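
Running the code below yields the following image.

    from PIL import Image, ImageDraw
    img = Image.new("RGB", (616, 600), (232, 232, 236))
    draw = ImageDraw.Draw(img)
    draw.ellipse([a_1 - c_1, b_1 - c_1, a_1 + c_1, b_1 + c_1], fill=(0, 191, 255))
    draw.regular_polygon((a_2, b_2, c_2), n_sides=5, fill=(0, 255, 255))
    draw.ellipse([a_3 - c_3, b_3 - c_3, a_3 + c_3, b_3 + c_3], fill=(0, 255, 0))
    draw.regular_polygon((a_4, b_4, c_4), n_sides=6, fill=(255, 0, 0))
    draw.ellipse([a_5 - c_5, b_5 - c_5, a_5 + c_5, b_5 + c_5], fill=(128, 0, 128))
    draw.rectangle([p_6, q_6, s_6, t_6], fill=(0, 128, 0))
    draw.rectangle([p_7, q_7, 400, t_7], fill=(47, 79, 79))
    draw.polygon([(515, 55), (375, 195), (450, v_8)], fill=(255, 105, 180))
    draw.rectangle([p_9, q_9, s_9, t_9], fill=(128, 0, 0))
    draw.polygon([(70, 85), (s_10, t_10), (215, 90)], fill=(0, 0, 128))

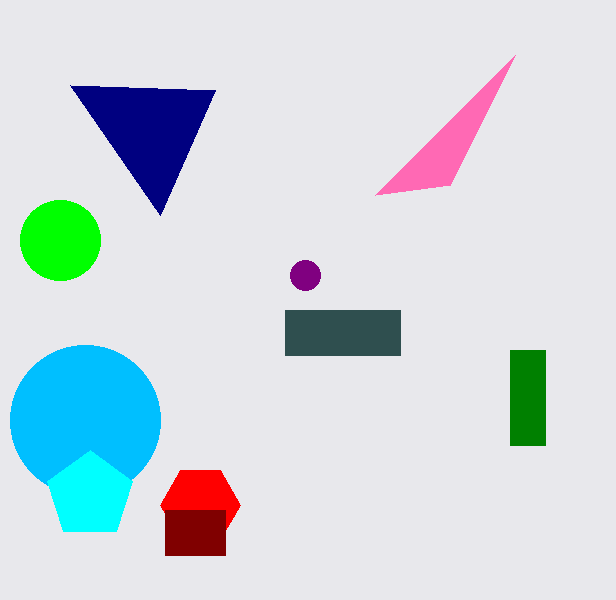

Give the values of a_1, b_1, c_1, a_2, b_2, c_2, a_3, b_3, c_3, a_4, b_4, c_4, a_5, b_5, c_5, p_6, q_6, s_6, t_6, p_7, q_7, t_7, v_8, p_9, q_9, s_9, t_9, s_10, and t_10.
a_1 = 85, b_1 = 420, c_1 = 75, a_2 = 90, b_2 = 495, c_2 = 45, a_3 = 60, b_3 = 240, c_3 = 40, a_4 = 200, b_4 = 505, c_4 = 40, a_5 = 305, b_5 = 275, c_5 = 15, p_6 = 510, q_6 = 350, s_6 = 545, t_6 = 445, p_7 = 285, q_7 = 310, t_7 = 355, v_8 = 185, p_9 = 165, q_9 = 510, s_9 = 225, t_9 = 555, s_10 = 160, t_10 = 215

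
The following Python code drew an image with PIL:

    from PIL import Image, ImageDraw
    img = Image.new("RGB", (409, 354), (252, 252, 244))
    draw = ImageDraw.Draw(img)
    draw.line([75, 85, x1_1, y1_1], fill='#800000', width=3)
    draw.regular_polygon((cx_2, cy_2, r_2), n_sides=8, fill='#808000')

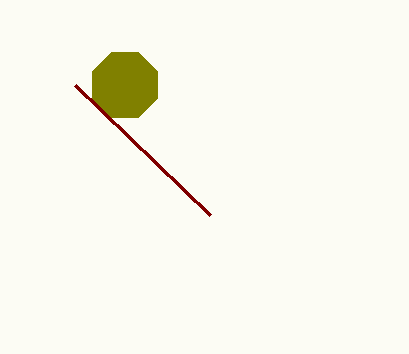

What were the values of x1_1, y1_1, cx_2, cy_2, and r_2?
x1_1 = 210; y1_1 = 215; cx_2 = 125; cy_2 = 85; r_2 = 35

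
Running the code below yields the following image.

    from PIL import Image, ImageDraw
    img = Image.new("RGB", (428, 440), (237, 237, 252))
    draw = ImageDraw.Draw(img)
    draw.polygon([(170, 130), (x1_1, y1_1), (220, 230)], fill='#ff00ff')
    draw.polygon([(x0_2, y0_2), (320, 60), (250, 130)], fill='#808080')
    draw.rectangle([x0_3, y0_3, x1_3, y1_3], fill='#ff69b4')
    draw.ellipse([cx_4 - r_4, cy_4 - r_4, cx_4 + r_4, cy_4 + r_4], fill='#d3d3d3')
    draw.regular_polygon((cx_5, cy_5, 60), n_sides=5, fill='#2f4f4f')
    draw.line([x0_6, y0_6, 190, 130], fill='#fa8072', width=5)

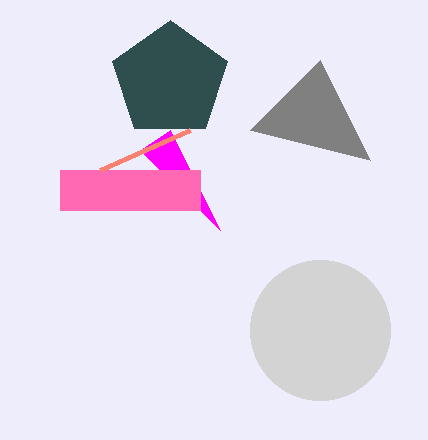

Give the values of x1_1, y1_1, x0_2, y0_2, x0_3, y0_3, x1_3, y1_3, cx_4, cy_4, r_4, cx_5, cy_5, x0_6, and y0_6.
x1_1 = 140
y1_1 = 150
x0_2 = 370
y0_2 = 160
x0_3 = 60
y0_3 = 170
x1_3 = 200
y1_3 = 210
cx_4 = 320
cy_4 = 330
r_4 = 70
cx_5 = 170
cy_5 = 80
x0_6 = 100
y0_6 = 170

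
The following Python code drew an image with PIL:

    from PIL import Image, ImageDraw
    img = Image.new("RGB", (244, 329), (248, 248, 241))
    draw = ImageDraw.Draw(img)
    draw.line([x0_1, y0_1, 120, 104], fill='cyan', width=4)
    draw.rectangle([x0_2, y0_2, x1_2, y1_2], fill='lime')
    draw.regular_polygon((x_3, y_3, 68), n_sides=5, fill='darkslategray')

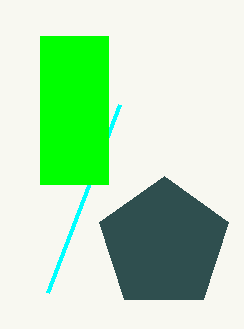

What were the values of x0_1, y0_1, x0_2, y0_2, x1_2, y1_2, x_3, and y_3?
x0_1 = 48; y0_1 = 292; x0_2 = 40; y0_2 = 36; x1_2 = 108; y1_2 = 184; x_3 = 164; y_3 = 244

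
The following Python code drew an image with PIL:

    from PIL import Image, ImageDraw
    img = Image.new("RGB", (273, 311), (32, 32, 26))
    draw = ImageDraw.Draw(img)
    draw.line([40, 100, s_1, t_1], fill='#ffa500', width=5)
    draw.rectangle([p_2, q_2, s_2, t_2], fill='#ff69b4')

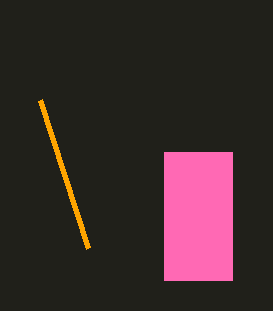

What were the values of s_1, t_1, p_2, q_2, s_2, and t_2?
s_1 = 88, t_1 = 248, p_2 = 164, q_2 = 152, s_2 = 232, t_2 = 280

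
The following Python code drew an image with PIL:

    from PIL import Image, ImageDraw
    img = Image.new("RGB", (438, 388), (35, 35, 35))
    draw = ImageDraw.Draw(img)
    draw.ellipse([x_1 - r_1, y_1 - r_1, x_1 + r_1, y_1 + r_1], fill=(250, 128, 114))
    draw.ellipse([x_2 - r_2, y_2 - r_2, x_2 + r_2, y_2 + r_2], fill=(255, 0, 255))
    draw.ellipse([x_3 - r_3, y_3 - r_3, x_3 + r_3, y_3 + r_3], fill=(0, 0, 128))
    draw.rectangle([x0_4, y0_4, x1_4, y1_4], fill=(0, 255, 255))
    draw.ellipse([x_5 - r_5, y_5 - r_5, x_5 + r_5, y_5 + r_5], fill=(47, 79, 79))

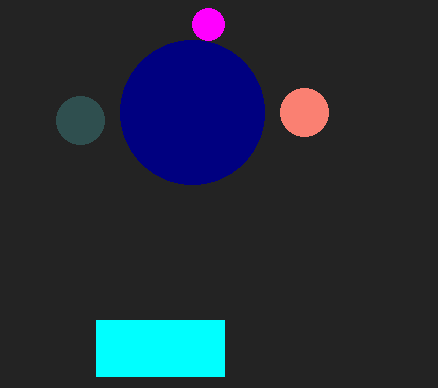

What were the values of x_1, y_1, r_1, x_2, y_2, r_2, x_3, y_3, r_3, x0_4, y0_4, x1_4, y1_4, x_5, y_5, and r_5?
x_1 = 304; y_1 = 112; r_1 = 24; x_2 = 208; y_2 = 24; r_2 = 16; x_3 = 192; y_3 = 112; r_3 = 72; x0_4 = 96; y0_4 = 320; x1_4 = 224; y1_4 = 376; x_5 = 80; y_5 = 120; r_5 = 24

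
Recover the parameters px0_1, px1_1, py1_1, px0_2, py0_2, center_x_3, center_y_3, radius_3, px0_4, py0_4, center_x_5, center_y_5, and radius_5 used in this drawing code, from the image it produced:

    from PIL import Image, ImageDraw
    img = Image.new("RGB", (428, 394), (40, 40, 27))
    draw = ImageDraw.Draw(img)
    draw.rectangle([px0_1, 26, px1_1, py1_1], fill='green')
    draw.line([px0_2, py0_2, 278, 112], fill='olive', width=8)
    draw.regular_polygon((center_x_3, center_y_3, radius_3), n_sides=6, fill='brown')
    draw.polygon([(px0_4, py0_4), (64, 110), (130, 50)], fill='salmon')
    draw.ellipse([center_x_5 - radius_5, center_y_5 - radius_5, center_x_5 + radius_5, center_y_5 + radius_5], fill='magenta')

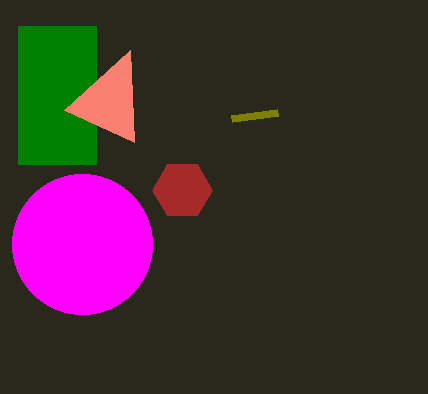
px0_1 = 18; px1_1 = 96; py1_1 = 164; px0_2 = 232; py0_2 = 118; center_x_3 = 182; center_y_3 = 190; radius_3 = 30; px0_4 = 134; py0_4 = 142; center_x_5 = 82; center_y_5 = 244; radius_5 = 70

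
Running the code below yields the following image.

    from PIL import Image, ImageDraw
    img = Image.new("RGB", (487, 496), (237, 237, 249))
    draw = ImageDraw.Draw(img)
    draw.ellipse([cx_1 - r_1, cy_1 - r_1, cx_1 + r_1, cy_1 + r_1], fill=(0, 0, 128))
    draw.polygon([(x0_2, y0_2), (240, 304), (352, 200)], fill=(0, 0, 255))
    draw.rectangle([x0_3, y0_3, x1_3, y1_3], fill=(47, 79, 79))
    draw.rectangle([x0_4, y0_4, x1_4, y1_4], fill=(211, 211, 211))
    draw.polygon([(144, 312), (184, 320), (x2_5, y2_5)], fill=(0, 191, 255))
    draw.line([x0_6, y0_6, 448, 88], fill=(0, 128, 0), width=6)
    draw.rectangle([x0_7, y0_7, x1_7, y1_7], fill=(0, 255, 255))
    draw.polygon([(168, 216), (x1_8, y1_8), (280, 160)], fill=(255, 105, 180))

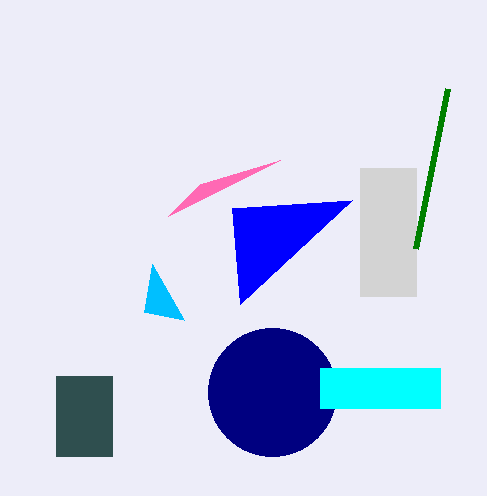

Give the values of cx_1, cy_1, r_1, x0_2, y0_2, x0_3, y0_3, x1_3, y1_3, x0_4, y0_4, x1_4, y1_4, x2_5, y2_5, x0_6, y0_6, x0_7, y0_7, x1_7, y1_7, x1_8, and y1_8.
cx_1 = 272; cy_1 = 392; r_1 = 64; x0_2 = 232; y0_2 = 208; x0_3 = 56; y0_3 = 376; x1_3 = 112; y1_3 = 456; x0_4 = 360; y0_4 = 168; x1_4 = 416; y1_4 = 296; x2_5 = 152; y2_5 = 264; x0_6 = 416; y0_6 = 248; x0_7 = 320; y0_7 = 368; x1_7 = 440; y1_7 = 408; x1_8 = 200; y1_8 = 184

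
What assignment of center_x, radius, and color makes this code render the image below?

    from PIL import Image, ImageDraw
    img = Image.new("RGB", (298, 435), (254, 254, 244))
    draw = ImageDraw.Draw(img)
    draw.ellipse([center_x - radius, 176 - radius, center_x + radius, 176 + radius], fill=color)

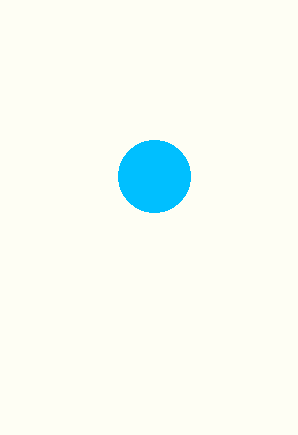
center_x = 154, radius = 36, color = 'deepskyblue'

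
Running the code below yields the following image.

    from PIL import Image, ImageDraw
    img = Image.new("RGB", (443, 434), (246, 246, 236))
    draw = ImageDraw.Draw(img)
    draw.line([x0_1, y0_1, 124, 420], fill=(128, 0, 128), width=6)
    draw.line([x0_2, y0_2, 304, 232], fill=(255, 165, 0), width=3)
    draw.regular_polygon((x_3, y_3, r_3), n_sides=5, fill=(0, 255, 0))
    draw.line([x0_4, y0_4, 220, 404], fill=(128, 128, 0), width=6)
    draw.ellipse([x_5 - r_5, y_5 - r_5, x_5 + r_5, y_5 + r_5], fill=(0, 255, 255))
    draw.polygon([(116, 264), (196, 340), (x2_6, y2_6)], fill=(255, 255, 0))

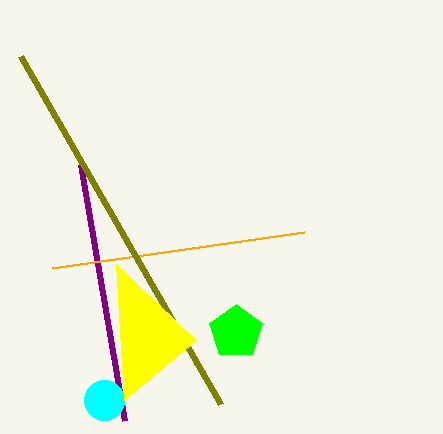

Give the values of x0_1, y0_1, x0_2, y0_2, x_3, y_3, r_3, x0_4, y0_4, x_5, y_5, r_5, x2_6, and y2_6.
x0_1 = 80, y0_1 = 164, x0_2 = 52, y0_2 = 268, x_3 = 236, y_3 = 332, r_3 = 28, x0_4 = 20, y0_4 = 56, x_5 = 104, y_5 = 400, r_5 = 20, x2_6 = 124, y2_6 = 400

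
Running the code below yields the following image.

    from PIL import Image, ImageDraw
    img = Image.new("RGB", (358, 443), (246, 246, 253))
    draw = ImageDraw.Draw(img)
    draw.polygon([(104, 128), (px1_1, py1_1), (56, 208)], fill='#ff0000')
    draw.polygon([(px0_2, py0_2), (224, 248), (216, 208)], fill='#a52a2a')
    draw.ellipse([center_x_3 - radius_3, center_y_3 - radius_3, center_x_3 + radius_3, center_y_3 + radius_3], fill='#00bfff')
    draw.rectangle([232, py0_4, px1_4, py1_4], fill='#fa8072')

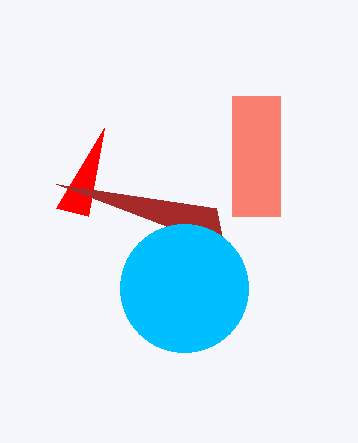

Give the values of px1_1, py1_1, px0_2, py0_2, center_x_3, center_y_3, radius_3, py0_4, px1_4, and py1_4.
px1_1 = 88, py1_1 = 216, px0_2 = 56, py0_2 = 184, center_x_3 = 184, center_y_3 = 288, radius_3 = 64, py0_4 = 96, px1_4 = 280, py1_4 = 216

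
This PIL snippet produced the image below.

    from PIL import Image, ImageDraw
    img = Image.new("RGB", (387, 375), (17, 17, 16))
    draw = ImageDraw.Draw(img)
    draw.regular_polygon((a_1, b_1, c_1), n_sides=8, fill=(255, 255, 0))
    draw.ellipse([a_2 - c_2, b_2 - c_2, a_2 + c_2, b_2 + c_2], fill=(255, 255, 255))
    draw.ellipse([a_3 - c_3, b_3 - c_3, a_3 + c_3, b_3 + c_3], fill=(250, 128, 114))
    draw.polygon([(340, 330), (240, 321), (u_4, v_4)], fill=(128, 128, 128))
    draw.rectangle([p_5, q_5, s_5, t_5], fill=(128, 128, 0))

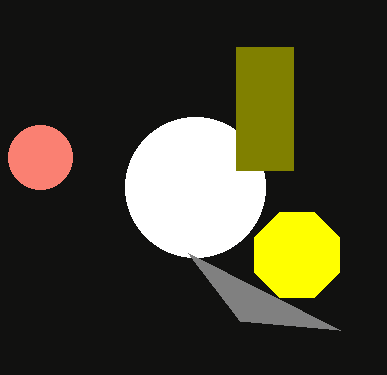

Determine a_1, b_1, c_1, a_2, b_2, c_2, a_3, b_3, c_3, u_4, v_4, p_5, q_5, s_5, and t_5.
a_1 = 297, b_1 = 255, c_1 = 46, a_2 = 195, b_2 = 187, c_2 = 70, a_3 = 40, b_3 = 157, c_3 = 32, u_4 = 188, v_4 = 253, p_5 = 236, q_5 = 47, s_5 = 293, t_5 = 170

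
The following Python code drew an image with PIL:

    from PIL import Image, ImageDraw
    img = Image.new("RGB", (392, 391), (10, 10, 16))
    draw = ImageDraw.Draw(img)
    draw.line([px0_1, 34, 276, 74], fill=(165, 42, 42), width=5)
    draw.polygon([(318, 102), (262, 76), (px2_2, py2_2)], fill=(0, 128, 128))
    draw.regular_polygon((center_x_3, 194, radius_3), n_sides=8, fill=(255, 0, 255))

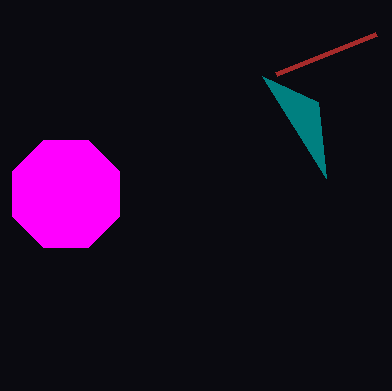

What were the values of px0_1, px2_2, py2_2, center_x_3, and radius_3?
px0_1 = 376
px2_2 = 326
py2_2 = 178
center_x_3 = 66
radius_3 = 58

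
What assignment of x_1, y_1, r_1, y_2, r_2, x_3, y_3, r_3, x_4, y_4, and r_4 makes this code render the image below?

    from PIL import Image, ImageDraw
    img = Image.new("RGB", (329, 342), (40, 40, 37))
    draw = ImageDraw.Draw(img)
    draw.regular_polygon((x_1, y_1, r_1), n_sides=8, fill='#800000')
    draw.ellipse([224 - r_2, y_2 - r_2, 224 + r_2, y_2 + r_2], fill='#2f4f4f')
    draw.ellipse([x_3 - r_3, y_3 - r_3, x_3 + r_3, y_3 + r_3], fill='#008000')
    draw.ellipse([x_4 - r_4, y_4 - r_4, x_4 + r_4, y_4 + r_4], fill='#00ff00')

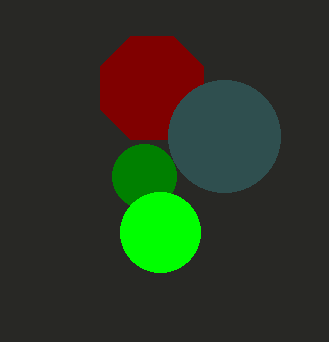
x_1 = 152, y_1 = 88, r_1 = 56, y_2 = 136, r_2 = 56, x_3 = 144, y_3 = 176, r_3 = 32, x_4 = 160, y_4 = 232, r_4 = 40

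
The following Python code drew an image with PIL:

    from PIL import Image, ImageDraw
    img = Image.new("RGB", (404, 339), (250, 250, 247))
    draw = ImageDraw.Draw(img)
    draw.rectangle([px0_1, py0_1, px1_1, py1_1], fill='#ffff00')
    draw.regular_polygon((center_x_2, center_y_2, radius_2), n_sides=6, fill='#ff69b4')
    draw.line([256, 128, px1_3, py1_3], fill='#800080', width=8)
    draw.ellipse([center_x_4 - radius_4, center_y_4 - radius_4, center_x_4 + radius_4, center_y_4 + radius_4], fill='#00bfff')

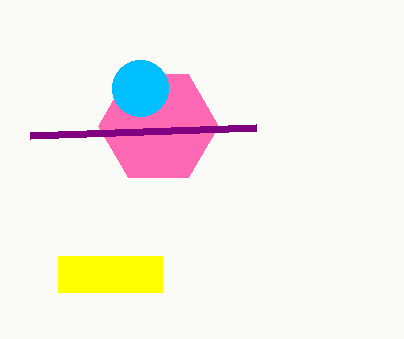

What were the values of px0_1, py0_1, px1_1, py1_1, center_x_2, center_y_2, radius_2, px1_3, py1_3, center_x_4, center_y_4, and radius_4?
px0_1 = 58; py0_1 = 256; px1_1 = 162; py1_1 = 292; center_x_2 = 158; center_y_2 = 126; radius_2 = 60; px1_3 = 30; py1_3 = 136; center_x_4 = 140; center_y_4 = 88; radius_4 = 28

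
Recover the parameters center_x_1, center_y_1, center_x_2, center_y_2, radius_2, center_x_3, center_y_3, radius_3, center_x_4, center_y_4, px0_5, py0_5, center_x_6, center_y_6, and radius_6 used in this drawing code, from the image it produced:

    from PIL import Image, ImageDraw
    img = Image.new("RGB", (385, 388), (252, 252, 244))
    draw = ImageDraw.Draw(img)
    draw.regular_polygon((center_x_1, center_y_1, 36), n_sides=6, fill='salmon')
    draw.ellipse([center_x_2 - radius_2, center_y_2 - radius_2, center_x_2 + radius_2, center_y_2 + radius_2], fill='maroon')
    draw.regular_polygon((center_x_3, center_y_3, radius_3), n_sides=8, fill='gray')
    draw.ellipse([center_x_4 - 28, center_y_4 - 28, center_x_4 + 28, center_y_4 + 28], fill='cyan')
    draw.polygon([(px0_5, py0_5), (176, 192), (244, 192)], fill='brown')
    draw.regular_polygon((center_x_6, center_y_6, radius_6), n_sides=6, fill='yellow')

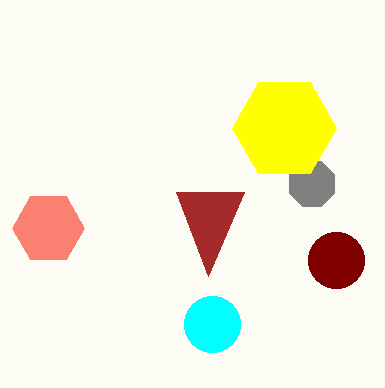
center_x_1 = 48; center_y_1 = 228; center_x_2 = 336; center_y_2 = 260; radius_2 = 28; center_x_3 = 312; center_y_3 = 184; radius_3 = 24; center_x_4 = 212; center_y_4 = 324; px0_5 = 208; py0_5 = 276; center_x_6 = 284; center_y_6 = 128; radius_6 = 52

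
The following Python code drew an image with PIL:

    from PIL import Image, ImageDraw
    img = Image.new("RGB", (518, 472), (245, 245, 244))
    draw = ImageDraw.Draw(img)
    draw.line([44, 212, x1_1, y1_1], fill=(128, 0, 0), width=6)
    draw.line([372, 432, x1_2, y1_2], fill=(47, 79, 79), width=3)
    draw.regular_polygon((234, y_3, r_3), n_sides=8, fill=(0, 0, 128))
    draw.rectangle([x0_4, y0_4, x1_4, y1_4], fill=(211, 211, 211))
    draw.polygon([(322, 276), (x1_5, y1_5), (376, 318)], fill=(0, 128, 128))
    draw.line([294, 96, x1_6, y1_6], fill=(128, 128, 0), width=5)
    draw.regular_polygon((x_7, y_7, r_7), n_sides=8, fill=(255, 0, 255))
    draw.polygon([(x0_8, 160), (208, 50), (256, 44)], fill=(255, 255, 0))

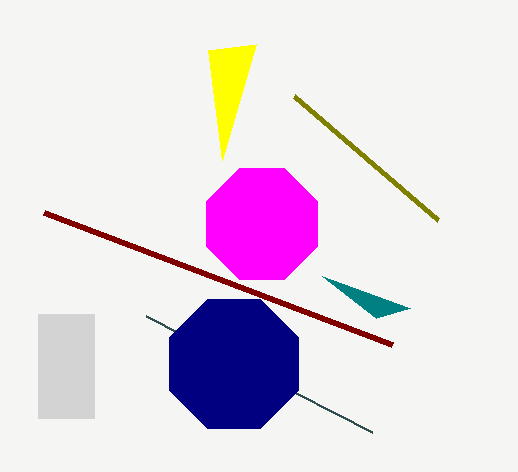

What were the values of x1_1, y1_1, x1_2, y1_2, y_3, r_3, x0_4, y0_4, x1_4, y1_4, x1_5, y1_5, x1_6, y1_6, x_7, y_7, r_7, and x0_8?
x1_1 = 392, y1_1 = 344, x1_2 = 146, y1_2 = 316, y_3 = 364, r_3 = 70, x0_4 = 38, y0_4 = 314, x1_4 = 94, y1_4 = 418, x1_5 = 410, y1_5 = 308, x1_6 = 438, y1_6 = 220, x_7 = 262, y_7 = 224, r_7 = 60, x0_8 = 222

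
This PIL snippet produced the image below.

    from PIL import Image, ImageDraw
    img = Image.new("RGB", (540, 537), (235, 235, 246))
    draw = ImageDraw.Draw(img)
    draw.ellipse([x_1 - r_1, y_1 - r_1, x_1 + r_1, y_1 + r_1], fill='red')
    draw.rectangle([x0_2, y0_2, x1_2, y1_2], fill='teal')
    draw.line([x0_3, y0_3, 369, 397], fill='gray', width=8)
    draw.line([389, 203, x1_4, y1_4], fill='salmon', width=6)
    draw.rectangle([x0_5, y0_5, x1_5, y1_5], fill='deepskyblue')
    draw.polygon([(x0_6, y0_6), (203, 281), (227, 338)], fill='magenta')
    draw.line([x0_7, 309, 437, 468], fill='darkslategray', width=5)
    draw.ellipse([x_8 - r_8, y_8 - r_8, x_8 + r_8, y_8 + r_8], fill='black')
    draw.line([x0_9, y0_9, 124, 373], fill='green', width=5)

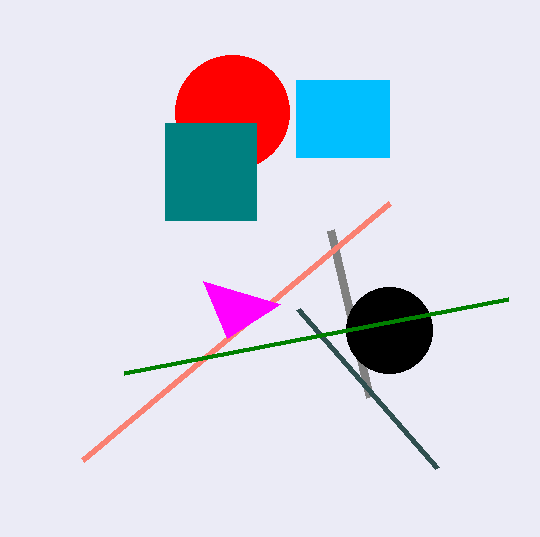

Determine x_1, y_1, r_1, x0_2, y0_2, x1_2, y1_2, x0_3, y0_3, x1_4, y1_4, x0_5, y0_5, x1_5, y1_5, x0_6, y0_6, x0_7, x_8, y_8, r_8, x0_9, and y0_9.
x_1 = 232; y_1 = 112; r_1 = 57; x0_2 = 165; y0_2 = 123; x1_2 = 256; y1_2 = 220; x0_3 = 330; y0_3 = 230; x1_4 = 82; y1_4 = 460; x0_5 = 296; y0_5 = 80; x1_5 = 389; y1_5 = 157; x0_6 = 280; y0_6 = 304; x0_7 = 298; x_8 = 389; y_8 = 330; r_8 = 43; x0_9 = 508; y0_9 = 299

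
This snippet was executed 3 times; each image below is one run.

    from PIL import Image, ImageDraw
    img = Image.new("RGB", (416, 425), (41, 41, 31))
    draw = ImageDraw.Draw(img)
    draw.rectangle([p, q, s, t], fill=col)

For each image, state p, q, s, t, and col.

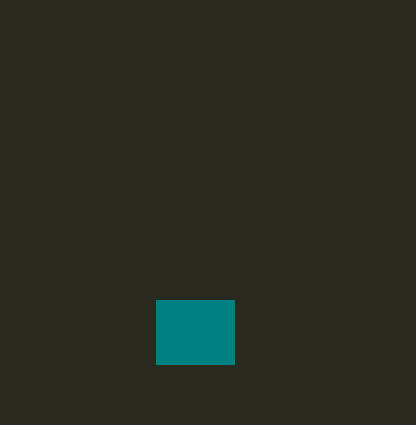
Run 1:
p = 156, q = 300, s = 234, t = 364, col = 'teal'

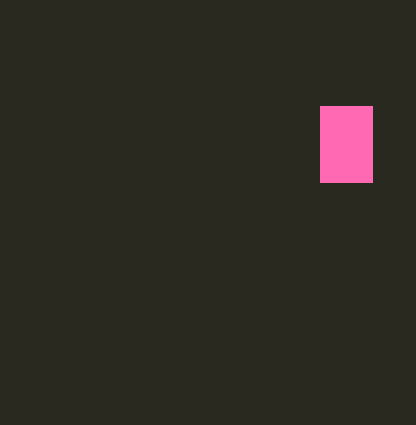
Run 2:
p = 320, q = 106, s = 372, t = 182, col = 'hotpink'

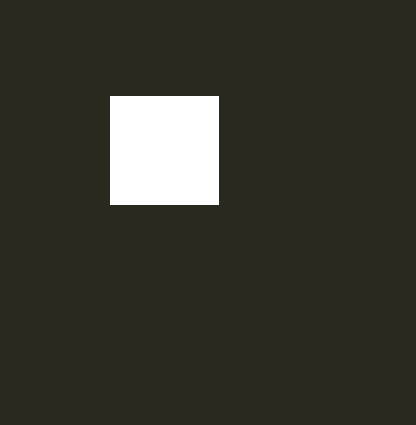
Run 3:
p = 110; q = 96; s = 218; t = 204; col = 'white'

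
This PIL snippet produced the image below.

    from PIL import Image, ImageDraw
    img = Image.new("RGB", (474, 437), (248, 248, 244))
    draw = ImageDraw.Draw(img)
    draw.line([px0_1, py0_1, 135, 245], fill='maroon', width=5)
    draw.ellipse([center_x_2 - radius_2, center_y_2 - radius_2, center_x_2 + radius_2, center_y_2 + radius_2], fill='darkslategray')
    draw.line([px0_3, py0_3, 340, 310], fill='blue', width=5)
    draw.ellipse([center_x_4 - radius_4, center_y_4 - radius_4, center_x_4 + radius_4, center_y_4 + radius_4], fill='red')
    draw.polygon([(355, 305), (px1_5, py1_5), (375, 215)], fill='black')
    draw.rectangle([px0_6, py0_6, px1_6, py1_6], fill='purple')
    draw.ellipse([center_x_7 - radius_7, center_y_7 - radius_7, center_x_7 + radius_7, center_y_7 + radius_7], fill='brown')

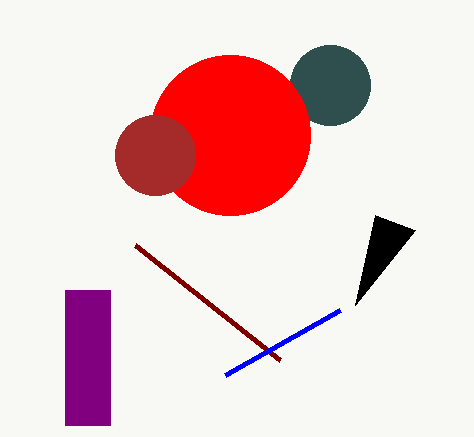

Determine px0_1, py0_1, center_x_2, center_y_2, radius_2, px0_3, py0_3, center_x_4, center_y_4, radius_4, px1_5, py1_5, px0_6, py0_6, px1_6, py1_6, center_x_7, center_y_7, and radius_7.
px0_1 = 280
py0_1 = 360
center_x_2 = 330
center_y_2 = 85
radius_2 = 40
px0_3 = 225
py0_3 = 375
center_x_4 = 230
center_y_4 = 135
radius_4 = 80
px1_5 = 415
py1_5 = 230
px0_6 = 65
py0_6 = 290
px1_6 = 110
py1_6 = 425
center_x_7 = 155
center_y_7 = 155
radius_7 = 40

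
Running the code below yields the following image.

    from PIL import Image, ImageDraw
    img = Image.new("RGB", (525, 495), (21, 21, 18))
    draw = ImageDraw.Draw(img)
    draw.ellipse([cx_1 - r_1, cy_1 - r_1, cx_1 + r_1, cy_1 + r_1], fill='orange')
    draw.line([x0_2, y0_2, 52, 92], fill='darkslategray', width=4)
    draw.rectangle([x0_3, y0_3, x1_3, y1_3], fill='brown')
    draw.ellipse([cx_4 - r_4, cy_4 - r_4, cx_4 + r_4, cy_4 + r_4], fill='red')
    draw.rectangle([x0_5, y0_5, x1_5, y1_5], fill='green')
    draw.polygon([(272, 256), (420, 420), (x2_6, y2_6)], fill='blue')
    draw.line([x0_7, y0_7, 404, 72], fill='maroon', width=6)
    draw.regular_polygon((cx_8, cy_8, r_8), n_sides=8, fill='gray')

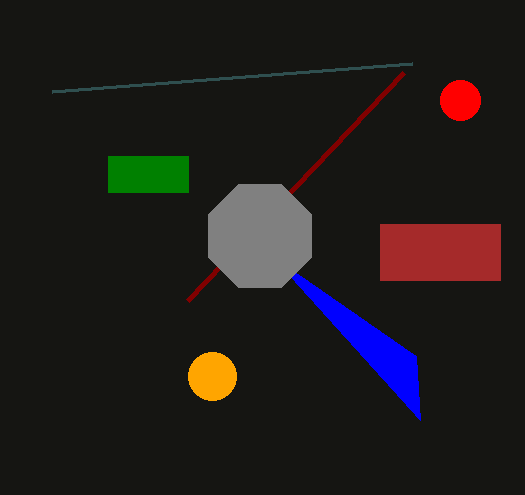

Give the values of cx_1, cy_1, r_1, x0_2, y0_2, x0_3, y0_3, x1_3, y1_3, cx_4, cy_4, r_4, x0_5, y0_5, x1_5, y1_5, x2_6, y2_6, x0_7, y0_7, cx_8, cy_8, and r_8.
cx_1 = 212, cy_1 = 376, r_1 = 24, x0_2 = 412, y0_2 = 64, x0_3 = 380, y0_3 = 224, x1_3 = 500, y1_3 = 280, cx_4 = 460, cy_4 = 100, r_4 = 20, x0_5 = 108, y0_5 = 156, x1_5 = 188, y1_5 = 192, x2_6 = 416, y2_6 = 356, x0_7 = 188, y0_7 = 300, cx_8 = 260, cy_8 = 236, r_8 = 56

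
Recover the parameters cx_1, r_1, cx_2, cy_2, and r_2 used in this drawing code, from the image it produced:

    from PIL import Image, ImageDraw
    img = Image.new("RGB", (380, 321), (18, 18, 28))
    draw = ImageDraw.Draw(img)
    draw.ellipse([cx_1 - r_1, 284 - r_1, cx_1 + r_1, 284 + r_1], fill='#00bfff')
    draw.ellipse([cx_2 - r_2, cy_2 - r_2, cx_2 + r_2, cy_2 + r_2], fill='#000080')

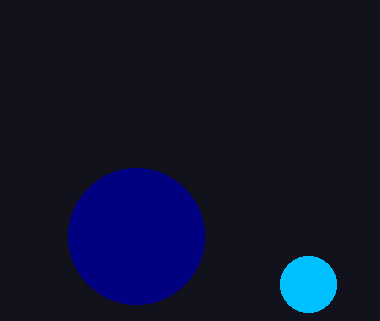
cx_1 = 308; r_1 = 28; cx_2 = 136; cy_2 = 236; r_2 = 68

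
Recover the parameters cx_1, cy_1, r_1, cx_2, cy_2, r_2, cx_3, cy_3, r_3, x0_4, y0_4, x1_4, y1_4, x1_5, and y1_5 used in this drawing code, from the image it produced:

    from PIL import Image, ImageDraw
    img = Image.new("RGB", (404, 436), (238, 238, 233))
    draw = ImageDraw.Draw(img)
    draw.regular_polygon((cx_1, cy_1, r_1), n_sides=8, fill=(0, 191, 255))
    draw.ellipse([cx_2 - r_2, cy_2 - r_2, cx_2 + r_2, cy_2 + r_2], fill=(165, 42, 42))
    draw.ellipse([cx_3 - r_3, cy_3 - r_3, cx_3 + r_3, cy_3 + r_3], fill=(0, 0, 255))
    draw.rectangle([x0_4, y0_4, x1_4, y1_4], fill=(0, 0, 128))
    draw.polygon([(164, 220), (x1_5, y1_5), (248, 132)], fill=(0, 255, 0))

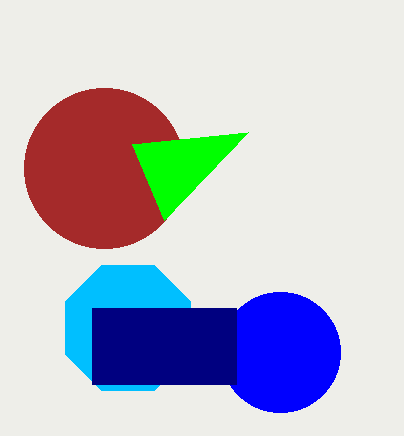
cx_1 = 128
cy_1 = 328
r_1 = 68
cx_2 = 104
cy_2 = 168
r_2 = 80
cx_3 = 280
cy_3 = 352
r_3 = 60
x0_4 = 92
y0_4 = 308
x1_4 = 236
y1_4 = 384
x1_5 = 132
y1_5 = 144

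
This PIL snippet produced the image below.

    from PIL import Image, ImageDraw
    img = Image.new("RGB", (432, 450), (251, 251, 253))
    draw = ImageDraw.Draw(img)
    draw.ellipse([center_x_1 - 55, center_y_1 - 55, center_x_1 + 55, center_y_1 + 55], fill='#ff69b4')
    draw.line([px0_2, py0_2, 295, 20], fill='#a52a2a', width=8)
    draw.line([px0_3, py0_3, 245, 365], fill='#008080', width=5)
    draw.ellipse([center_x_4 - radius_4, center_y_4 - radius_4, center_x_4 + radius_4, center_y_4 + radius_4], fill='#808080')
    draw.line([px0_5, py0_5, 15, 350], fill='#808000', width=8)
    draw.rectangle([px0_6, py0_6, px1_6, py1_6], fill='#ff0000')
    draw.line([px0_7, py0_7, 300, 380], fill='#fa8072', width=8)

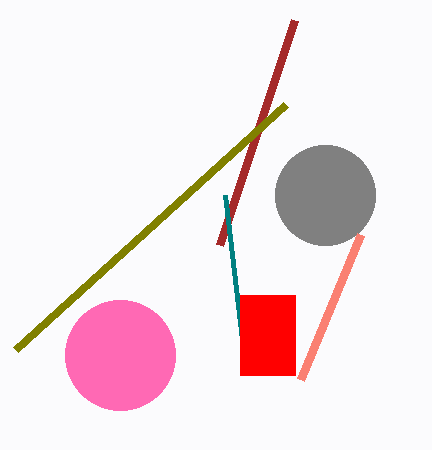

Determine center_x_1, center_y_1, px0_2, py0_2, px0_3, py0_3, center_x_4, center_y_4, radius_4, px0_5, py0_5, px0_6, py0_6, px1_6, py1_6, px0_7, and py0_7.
center_x_1 = 120
center_y_1 = 355
px0_2 = 220
py0_2 = 245
px0_3 = 225
py0_3 = 195
center_x_4 = 325
center_y_4 = 195
radius_4 = 50
px0_5 = 285
py0_5 = 105
px0_6 = 240
py0_6 = 295
px1_6 = 295
py1_6 = 375
px0_7 = 360
py0_7 = 235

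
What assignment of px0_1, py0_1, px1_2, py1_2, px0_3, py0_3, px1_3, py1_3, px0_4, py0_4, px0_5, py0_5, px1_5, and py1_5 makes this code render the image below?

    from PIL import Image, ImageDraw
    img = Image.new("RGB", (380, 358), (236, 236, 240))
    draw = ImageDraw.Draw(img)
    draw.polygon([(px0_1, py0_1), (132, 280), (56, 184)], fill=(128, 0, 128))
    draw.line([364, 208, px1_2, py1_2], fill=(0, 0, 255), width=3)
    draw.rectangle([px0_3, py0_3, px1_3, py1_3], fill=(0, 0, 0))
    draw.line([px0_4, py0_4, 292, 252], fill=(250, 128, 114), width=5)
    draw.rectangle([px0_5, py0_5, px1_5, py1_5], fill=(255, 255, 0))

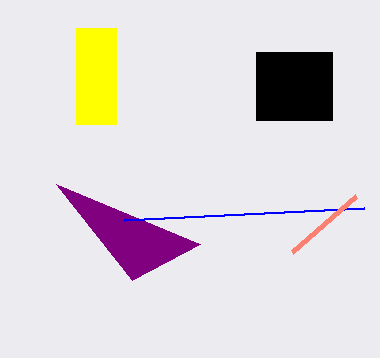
px0_1 = 200, py0_1 = 244, px1_2 = 124, py1_2 = 220, px0_3 = 256, py0_3 = 52, px1_3 = 332, py1_3 = 120, px0_4 = 356, py0_4 = 196, px0_5 = 76, py0_5 = 28, px1_5 = 116, py1_5 = 124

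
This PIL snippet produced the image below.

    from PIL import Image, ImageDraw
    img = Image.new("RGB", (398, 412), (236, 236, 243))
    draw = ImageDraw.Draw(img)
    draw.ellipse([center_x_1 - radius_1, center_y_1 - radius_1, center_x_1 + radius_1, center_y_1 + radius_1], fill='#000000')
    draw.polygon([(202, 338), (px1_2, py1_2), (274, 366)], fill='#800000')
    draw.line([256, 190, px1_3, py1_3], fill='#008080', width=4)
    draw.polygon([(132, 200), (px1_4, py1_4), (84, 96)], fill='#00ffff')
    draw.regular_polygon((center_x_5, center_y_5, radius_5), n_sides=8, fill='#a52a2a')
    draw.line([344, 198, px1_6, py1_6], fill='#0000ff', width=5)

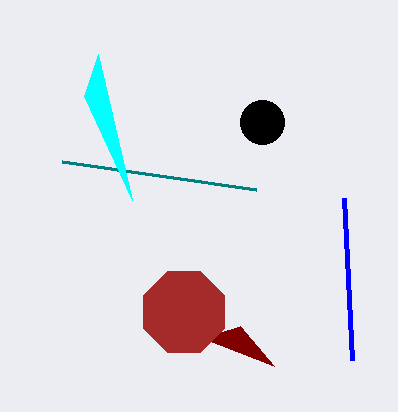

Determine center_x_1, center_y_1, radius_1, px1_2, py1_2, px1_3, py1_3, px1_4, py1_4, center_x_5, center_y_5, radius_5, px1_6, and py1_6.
center_x_1 = 262
center_y_1 = 122
radius_1 = 22
px1_2 = 240
py1_2 = 326
px1_3 = 62
py1_3 = 162
px1_4 = 98
py1_4 = 54
center_x_5 = 184
center_y_5 = 312
radius_5 = 44
px1_6 = 352
py1_6 = 360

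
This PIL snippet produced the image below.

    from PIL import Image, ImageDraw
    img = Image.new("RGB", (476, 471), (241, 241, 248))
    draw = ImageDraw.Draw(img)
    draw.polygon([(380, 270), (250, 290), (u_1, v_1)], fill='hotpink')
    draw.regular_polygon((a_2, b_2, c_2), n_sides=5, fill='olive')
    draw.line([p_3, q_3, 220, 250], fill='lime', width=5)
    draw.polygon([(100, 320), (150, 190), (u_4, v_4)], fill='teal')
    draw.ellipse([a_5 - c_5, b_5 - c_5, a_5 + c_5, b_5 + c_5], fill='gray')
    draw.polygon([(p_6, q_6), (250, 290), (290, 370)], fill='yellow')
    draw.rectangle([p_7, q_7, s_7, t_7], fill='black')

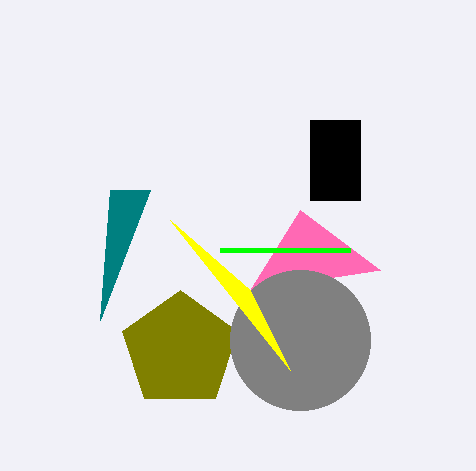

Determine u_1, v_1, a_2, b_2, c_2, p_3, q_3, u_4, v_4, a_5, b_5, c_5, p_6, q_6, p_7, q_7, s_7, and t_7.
u_1 = 300; v_1 = 210; a_2 = 180; b_2 = 350; c_2 = 60; p_3 = 350; q_3 = 250; u_4 = 110; v_4 = 190; a_5 = 300; b_5 = 340; c_5 = 70; p_6 = 170; q_6 = 220; p_7 = 310; q_7 = 120; s_7 = 360; t_7 = 200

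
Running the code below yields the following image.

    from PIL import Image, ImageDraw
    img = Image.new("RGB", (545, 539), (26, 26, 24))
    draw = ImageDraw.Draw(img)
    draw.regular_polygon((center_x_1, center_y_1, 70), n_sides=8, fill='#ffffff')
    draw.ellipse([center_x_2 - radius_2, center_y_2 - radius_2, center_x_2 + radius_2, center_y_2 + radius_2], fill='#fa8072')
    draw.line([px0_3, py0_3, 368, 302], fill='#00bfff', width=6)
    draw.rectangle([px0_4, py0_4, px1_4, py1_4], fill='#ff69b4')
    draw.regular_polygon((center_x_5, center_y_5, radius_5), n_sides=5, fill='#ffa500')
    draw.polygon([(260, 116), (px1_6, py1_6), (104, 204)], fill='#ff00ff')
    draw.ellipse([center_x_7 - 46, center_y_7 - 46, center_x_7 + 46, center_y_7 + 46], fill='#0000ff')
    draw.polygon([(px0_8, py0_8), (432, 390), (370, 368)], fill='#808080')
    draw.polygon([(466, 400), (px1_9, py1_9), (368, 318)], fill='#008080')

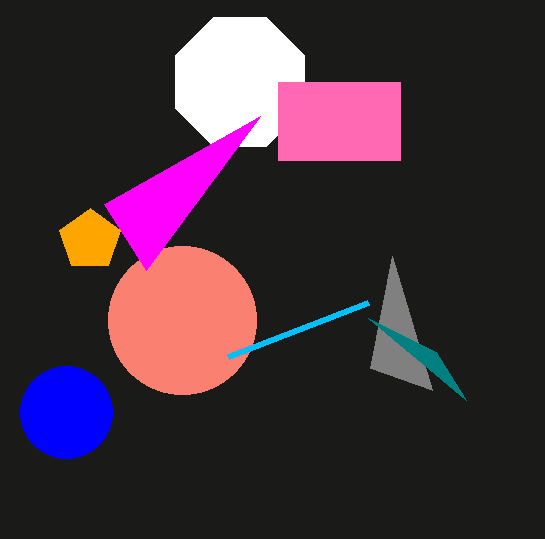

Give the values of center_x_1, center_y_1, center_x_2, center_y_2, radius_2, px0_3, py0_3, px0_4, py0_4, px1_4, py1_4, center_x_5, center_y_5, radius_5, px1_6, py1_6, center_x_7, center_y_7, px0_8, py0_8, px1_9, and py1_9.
center_x_1 = 240; center_y_1 = 82; center_x_2 = 182; center_y_2 = 320; radius_2 = 74; px0_3 = 228; py0_3 = 356; px0_4 = 278; py0_4 = 82; px1_4 = 400; py1_4 = 160; center_x_5 = 90; center_y_5 = 240; radius_5 = 32; px1_6 = 146; py1_6 = 270; center_x_7 = 66; center_y_7 = 412; px0_8 = 392; py0_8 = 256; px1_9 = 436; py1_9 = 352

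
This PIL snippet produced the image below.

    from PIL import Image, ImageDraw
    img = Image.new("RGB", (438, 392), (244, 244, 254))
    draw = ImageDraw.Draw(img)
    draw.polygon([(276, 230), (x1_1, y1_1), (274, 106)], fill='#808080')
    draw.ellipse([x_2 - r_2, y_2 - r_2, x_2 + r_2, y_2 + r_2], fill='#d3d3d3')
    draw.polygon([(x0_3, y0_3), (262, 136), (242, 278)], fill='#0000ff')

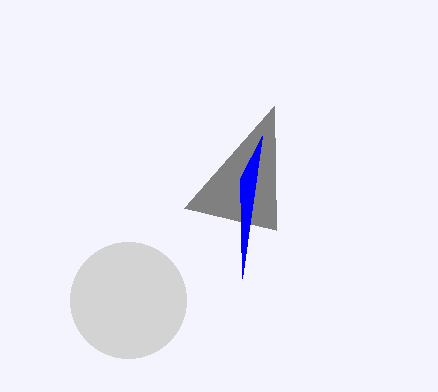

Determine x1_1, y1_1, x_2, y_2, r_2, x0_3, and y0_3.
x1_1 = 184; y1_1 = 208; x_2 = 128; y_2 = 300; r_2 = 58; x0_3 = 240; y0_3 = 178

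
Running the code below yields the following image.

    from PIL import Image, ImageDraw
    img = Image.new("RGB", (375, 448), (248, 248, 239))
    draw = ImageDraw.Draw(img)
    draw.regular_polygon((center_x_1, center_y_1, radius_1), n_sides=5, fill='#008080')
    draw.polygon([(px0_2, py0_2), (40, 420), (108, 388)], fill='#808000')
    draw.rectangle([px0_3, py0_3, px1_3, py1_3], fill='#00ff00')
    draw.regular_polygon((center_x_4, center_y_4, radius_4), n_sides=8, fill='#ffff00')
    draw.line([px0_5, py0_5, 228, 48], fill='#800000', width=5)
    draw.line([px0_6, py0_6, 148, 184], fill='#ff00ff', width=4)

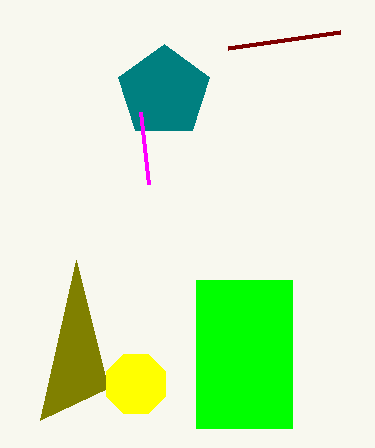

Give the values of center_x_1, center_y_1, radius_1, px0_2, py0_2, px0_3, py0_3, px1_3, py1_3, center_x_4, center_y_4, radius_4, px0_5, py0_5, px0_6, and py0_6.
center_x_1 = 164, center_y_1 = 92, radius_1 = 48, px0_2 = 76, py0_2 = 260, px0_3 = 196, py0_3 = 280, px1_3 = 292, py1_3 = 428, center_x_4 = 136, center_y_4 = 384, radius_4 = 32, px0_5 = 340, py0_5 = 32, px0_6 = 140, py0_6 = 112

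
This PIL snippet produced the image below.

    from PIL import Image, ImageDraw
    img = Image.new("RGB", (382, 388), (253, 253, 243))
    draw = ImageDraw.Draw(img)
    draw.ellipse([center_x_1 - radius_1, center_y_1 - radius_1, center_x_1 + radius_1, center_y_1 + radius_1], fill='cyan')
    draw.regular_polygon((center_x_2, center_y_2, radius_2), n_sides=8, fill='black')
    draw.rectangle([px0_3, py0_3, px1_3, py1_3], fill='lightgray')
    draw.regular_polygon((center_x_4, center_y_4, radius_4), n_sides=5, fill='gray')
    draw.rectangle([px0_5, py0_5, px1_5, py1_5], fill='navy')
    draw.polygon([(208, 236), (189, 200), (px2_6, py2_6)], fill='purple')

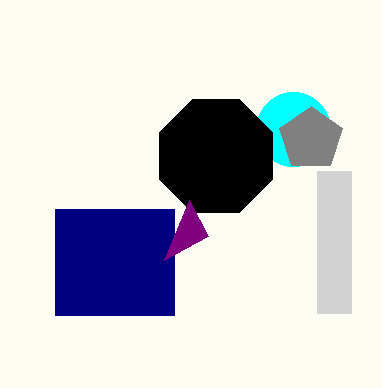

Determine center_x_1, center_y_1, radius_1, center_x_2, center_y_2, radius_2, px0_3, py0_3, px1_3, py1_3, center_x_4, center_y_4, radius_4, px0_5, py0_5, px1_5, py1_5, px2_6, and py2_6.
center_x_1 = 293
center_y_1 = 129
radius_1 = 37
center_x_2 = 216
center_y_2 = 156
radius_2 = 61
px0_3 = 317
py0_3 = 171
px1_3 = 351
py1_3 = 313
center_x_4 = 311
center_y_4 = 139
radius_4 = 33
px0_5 = 55
py0_5 = 209
px1_5 = 174
py1_5 = 315
px2_6 = 164
py2_6 = 260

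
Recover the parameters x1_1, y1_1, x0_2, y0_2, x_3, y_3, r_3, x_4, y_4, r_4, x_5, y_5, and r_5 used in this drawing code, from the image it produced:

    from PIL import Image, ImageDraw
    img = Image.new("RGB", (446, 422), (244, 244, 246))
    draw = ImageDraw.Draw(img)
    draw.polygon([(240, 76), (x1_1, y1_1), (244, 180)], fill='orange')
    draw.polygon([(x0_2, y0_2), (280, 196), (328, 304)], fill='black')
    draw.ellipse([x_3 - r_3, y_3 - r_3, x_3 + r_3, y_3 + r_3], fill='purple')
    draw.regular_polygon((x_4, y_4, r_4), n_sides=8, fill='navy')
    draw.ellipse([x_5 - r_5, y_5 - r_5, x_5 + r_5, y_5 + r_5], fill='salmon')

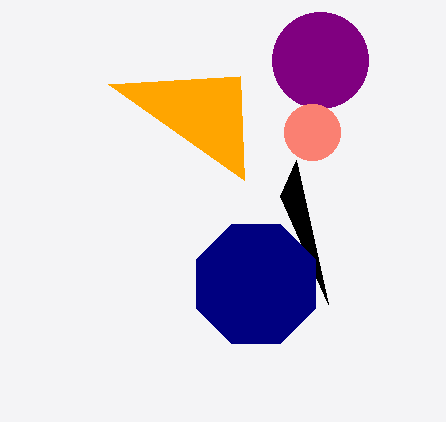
x1_1 = 108, y1_1 = 84, x0_2 = 296, y0_2 = 160, x_3 = 320, y_3 = 60, r_3 = 48, x_4 = 256, y_4 = 284, r_4 = 64, x_5 = 312, y_5 = 132, r_5 = 28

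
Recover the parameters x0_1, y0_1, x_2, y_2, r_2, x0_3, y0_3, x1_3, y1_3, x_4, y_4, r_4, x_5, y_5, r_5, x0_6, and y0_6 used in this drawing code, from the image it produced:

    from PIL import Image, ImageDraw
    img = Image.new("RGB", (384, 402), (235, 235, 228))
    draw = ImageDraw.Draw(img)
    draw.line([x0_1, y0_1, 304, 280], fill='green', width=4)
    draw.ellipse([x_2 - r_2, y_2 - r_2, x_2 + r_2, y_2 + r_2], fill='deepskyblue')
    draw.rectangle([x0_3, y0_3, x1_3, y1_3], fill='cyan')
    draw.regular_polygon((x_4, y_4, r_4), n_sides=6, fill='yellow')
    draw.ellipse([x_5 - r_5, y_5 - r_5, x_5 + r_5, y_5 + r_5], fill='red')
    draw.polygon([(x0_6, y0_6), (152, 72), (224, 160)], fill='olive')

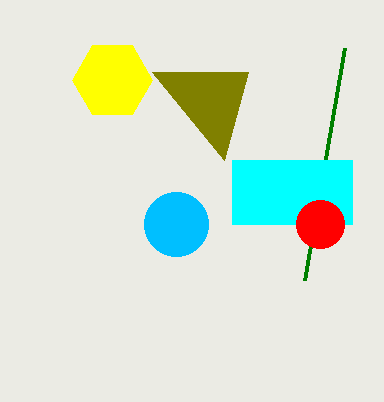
x0_1 = 344, y0_1 = 48, x_2 = 176, y_2 = 224, r_2 = 32, x0_3 = 232, y0_3 = 160, x1_3 = 352, y1_3 = 224, x_4 = 112, y_4 = 80, r_4 = 40, x_5 = 320, y_5 = 224, r_5 = 24, x0_6 = 248, y0_6 = 72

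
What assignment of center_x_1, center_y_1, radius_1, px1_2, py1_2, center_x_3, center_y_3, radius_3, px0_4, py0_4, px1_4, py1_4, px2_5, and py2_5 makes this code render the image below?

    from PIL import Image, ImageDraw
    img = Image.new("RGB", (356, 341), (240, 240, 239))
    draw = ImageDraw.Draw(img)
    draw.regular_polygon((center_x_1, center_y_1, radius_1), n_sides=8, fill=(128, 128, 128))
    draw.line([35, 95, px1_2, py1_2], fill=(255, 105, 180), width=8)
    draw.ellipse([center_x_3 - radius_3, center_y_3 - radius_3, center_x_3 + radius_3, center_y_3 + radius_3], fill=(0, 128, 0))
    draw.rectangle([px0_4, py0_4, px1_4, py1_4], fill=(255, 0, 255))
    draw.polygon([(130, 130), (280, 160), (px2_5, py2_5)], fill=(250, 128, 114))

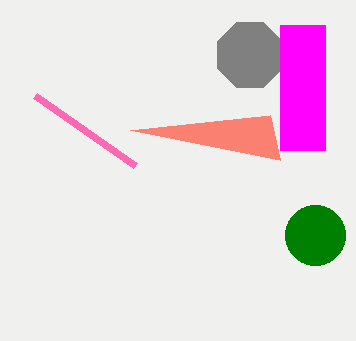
center_x_1 = 250; center_y_1 = 55; radius_1 = 35; px1_2 = 135; py1_2 = 165; center_x_3 = 315; center_y_3 = 235; radius_3 = 30; px0_4 = 280; py0_4 = 25; px1_4 = 325; py1_4 = 150; px2_5 = 270; py2_5 = 115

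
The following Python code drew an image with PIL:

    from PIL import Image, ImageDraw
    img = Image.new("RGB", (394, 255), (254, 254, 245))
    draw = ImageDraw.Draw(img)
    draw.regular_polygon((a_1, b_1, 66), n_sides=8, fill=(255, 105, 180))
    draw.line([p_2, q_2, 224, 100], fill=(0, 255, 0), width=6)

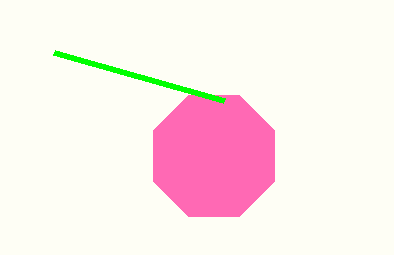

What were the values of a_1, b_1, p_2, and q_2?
a_1 = 214; b_1 = 156; p_2 = 54; q_2 = 52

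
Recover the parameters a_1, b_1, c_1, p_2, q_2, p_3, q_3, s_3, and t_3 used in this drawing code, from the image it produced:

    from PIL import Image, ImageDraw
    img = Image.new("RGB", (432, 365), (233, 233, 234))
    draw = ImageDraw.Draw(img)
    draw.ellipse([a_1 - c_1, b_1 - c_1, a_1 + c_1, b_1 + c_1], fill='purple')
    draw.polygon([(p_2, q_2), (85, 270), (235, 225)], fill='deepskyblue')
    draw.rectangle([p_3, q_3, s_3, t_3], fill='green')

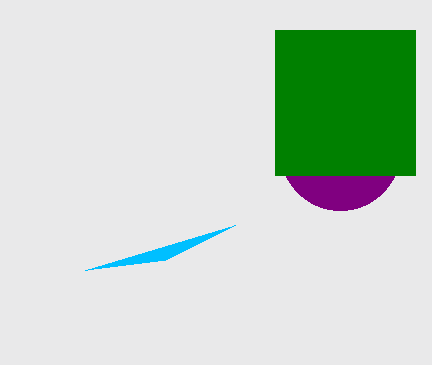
a_1 = 340; b_1 = 150; c_1 = 60; p_2 = 165; q_2 = 260; p_3 = 275; q_3 = 30; s_3 = 415; t_3 = 175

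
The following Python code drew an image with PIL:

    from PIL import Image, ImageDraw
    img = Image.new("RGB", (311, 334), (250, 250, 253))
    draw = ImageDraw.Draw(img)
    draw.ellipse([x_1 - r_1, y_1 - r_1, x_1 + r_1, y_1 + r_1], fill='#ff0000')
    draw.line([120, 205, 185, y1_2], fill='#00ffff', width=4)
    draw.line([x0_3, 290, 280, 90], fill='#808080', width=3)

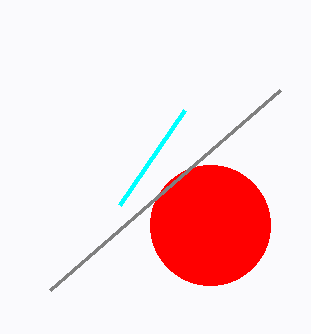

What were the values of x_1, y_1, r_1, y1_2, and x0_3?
x_1 = 210; y_1 = 225; r_1 = 60; y1_2 = 110; x0_3 = 50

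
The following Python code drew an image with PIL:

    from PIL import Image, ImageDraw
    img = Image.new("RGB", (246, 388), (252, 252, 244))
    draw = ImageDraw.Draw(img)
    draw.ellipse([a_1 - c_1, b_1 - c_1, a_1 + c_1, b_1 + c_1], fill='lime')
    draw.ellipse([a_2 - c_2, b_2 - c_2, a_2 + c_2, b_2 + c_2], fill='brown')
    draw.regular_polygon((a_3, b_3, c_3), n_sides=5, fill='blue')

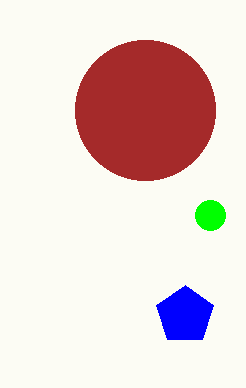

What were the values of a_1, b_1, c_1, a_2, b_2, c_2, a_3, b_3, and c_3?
a_1 = 210
b_1 = 215
c_1 = 15
a_2 = 145
b_2 = 110
c_2 = 70
a_3 = 185
b_3 = 315
c_3 = 30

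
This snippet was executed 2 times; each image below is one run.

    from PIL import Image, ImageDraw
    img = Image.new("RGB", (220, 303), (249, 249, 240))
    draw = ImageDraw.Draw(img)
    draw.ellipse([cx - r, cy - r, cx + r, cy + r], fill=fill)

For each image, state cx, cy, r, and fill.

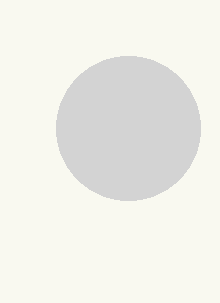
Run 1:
cx = 128; cy = 128; r = 72; fill = 'lightgray'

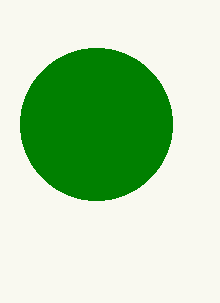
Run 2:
cx = 96; cy = 124; r = 76; fill = 'green'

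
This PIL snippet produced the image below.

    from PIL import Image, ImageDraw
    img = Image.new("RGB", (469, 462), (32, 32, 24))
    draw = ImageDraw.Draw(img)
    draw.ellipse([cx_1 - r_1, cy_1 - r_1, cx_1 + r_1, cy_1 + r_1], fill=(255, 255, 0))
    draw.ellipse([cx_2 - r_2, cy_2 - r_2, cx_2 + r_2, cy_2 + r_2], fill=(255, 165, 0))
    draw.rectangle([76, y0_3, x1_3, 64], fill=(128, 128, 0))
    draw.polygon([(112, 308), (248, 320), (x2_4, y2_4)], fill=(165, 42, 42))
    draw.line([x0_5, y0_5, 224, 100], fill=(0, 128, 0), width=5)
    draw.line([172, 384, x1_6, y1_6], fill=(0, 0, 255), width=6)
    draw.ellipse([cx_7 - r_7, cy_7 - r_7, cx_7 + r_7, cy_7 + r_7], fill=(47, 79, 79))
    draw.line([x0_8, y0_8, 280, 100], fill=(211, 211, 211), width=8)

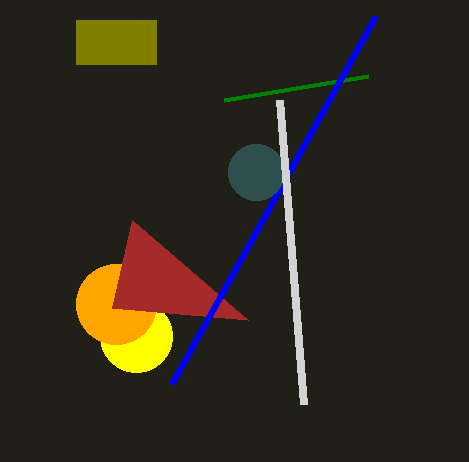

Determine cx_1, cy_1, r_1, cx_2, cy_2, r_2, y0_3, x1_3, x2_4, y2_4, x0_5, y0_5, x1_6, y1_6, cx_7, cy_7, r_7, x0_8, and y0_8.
cx_1 = 136, cy_1 = 336, r_1 = 36, cx_2 = 116, cy_2 = 304, r_2 = 40, y0_3 = 20, x1_3 = 156, x2_4 = 132, y2_4 = 220, x0_5 = 368, y0_5 = 76, x1_6 = 376, y1_6 = 16, cx_7 = 256, cy_7 = 172, r_7 = 28, x0_8 = 304, y0_8 = 404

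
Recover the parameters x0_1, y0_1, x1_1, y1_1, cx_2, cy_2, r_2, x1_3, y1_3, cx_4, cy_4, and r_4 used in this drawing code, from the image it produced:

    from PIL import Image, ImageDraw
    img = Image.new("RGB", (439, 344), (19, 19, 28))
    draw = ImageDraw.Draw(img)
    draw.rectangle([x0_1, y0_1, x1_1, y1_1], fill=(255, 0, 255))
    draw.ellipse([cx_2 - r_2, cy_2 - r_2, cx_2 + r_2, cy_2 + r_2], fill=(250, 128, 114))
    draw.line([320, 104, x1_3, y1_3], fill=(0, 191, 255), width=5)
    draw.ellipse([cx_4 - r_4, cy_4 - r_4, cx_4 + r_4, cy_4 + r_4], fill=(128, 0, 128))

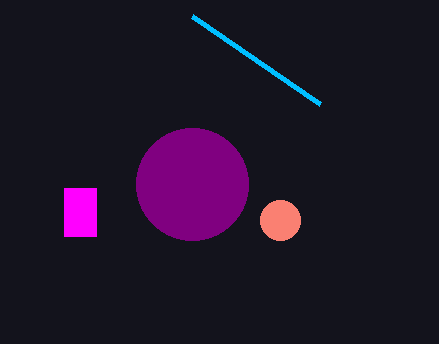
x0_1 = 64
y0_1 = 188
x1_1 = 96
y1_1 = 236
cx_2 = 280
cy_2 = 220
r_2 = 20
x1_3 = 192
y1_3 = 16
cx_4 = 192
cy_4 = 184
r_4 = 56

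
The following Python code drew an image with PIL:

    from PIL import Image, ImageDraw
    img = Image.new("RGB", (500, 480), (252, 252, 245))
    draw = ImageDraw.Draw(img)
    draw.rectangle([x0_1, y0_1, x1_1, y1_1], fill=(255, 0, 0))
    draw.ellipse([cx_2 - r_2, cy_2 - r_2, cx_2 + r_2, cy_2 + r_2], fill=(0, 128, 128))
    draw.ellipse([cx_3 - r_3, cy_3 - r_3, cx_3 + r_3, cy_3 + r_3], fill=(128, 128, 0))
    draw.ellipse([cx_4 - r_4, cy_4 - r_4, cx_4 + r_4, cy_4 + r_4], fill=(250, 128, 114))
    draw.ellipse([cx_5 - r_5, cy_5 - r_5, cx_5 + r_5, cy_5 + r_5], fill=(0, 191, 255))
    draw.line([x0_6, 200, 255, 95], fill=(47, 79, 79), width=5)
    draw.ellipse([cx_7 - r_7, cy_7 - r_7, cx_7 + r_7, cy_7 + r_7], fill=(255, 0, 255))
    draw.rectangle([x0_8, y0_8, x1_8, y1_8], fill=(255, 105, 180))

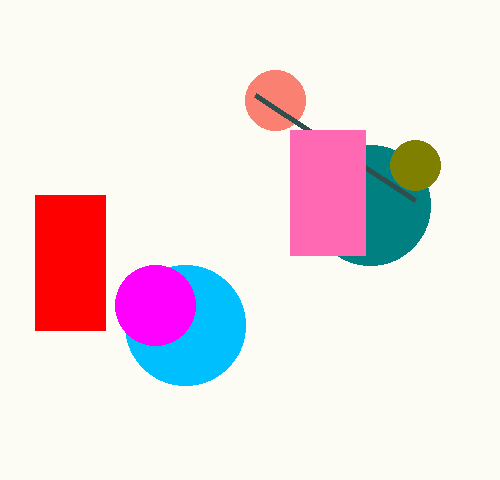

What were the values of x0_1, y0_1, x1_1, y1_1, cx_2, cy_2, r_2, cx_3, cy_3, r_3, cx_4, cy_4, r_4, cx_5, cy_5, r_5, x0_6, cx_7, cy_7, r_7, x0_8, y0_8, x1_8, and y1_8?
x0_1 = 35, y0_1 = 195, x1_1 = 105, y1_1 = 330, cx_2 = 370, cy_2 = 205, r_2 = 60, cx_3 = 415, cy_3 = 165, r_3 = 25, cx_4 = 275, cy_4 = 100, r_4 = 30, cx_5 = 185, cy_5 = 325, r_5 = 60, x0_6 = 415, cx_7 = 155, cy_7 = 305, r_7 = 40, x0_8 = 290, y0_8 = 130, x1_8 = 365, y1_8 = 255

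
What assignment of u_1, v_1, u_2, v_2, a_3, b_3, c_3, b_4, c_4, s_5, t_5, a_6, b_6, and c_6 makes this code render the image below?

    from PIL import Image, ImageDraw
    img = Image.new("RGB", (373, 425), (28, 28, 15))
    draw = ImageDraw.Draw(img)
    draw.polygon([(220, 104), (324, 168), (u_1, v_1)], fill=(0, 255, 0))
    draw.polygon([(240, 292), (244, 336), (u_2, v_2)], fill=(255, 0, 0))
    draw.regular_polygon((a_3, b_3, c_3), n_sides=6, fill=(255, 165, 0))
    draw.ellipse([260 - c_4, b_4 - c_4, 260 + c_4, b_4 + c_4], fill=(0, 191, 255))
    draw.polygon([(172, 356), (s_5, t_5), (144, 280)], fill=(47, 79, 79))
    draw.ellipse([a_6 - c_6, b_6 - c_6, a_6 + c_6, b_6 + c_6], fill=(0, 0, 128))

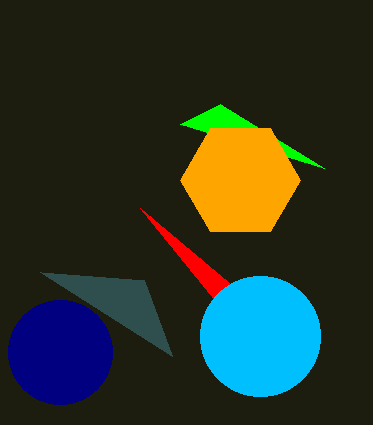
u_1 = 180, v_1 = 124, u_2 = 140, v_2 = 208, a_3 = 240, b_3 = 180, c_3 = 60, b_4 = 336, c_4 = 60, s_5 = 40, t_5 = 272, a_6 = 60, b_6 = 352, c_6 = 52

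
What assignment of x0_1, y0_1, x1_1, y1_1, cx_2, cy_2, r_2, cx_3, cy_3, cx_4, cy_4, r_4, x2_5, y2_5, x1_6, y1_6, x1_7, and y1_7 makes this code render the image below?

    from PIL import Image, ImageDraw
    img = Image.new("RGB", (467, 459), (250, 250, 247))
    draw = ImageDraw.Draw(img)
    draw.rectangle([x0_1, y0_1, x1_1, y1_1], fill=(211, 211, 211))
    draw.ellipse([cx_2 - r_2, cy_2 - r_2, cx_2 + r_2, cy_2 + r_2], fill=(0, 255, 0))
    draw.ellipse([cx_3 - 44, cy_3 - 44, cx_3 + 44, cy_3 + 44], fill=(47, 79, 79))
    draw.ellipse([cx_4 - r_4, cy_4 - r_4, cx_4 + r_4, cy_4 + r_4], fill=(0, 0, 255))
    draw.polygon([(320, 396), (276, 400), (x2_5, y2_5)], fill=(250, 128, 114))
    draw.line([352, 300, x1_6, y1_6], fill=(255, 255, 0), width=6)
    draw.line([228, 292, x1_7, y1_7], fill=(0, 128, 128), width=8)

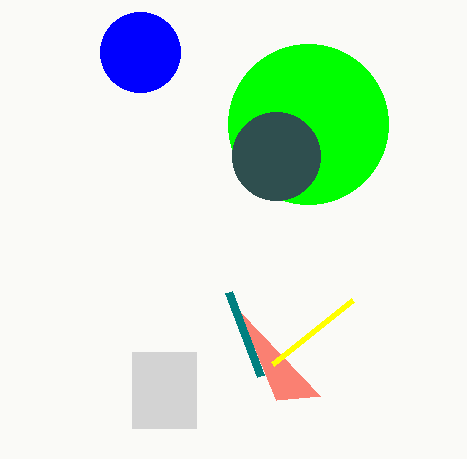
x0_1 = 132, y0_1 = 352, x1_1 = 196, y1_1 = 428, cx_2 = 308, cy_2 = 124, r_2 = 80, cx_3 = 276, cy_3 = 156, cx_4 = 140, cy_4 = 52, r_4 = 40, x2_5 = 240, y2_5 = 312, x1_6 = 272, y1_6 = 364, x1_7 = 260, y1_7 = 376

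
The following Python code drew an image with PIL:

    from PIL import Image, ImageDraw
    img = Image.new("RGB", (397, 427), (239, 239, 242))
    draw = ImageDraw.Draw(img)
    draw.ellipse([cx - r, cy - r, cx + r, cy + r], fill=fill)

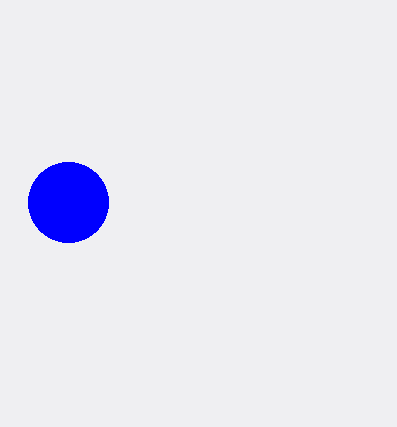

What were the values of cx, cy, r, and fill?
cx = 68
cy = 202
r = 40
fill = 'blue'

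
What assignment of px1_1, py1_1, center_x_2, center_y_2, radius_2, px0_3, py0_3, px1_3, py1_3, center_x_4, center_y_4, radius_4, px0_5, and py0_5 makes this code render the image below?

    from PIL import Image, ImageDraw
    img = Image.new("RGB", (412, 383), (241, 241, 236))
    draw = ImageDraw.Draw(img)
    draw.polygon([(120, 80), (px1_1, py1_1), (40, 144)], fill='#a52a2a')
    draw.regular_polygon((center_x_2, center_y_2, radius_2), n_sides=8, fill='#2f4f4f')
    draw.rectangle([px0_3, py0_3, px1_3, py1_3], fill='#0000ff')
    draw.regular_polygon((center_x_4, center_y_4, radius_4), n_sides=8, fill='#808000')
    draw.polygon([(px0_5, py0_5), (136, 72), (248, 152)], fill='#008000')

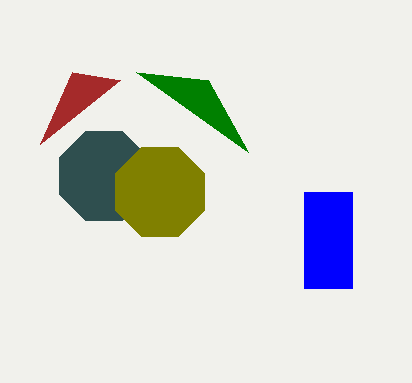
px1_1 = 72, py1_1 = 72, center_x_2 = 104, center_y_2 = 176, radius_2 = 48, px0_3 = 304, py0_3 = 192, px1_3 = 352, py1_3 = 288, center_x_4 = 160, center_y_4 = 192, radius_4 = 48, px0_5 = 208, py0_5 = 80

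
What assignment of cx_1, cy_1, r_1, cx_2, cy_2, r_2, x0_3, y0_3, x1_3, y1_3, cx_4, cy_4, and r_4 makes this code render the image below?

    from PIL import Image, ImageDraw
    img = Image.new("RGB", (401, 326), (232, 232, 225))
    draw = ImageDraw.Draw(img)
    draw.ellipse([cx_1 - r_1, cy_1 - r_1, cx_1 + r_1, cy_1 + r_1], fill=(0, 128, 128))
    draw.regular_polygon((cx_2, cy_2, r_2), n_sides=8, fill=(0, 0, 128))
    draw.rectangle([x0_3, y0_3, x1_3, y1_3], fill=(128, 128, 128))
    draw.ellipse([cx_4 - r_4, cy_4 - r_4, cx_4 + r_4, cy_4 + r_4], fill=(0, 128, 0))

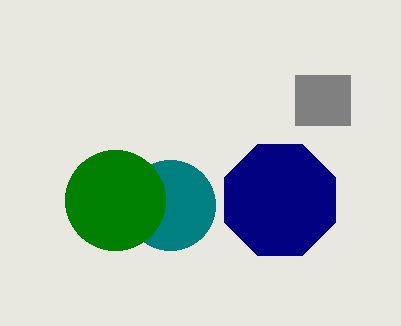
cx_1 = 170; cy_1 = 205; r_1 = 45; cx_2 = 280; cy_2 = 200; r_2 = 60; x0_3 = 295; y0_3 = 75; x1_3 = 350; y1_3 = 125; cx_4 = 115; cy_4 = 200; r_4 = 50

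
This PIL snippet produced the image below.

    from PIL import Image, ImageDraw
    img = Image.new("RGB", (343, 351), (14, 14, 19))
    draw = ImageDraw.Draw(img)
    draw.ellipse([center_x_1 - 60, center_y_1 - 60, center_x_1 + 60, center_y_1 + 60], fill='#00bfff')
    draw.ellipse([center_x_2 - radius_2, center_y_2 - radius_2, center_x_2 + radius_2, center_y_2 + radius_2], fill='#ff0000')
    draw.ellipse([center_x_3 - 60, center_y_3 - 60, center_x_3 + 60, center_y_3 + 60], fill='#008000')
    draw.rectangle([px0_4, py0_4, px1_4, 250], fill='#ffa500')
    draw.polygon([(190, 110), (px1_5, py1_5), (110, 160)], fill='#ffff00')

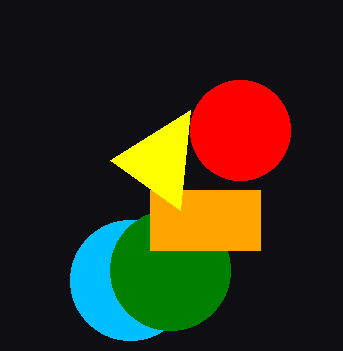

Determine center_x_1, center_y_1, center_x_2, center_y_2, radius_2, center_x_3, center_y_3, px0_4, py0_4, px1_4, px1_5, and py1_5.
center_x_1 = 130
center_y_1 = 280
center_x_2 = 240
center_y_2 = 130
radius_2 = 50
center_x_3 = 170
center_y_3 = 270
px0_4 = 150
py0_4 = 190
px1_4 = 260
px1_5 = 180
py1_5 = 210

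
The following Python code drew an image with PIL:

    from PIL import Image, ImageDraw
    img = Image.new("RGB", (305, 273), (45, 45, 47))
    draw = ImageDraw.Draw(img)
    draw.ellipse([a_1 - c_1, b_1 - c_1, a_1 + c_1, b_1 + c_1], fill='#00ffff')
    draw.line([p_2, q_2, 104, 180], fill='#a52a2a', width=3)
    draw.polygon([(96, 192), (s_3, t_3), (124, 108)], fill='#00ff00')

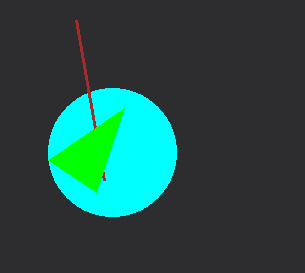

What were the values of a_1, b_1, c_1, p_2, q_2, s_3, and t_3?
a_1 = 112, b_1 = 152, c_1 = 64, p_2 = 76, q_2 = 20, s_3 = 48, t_3 = 160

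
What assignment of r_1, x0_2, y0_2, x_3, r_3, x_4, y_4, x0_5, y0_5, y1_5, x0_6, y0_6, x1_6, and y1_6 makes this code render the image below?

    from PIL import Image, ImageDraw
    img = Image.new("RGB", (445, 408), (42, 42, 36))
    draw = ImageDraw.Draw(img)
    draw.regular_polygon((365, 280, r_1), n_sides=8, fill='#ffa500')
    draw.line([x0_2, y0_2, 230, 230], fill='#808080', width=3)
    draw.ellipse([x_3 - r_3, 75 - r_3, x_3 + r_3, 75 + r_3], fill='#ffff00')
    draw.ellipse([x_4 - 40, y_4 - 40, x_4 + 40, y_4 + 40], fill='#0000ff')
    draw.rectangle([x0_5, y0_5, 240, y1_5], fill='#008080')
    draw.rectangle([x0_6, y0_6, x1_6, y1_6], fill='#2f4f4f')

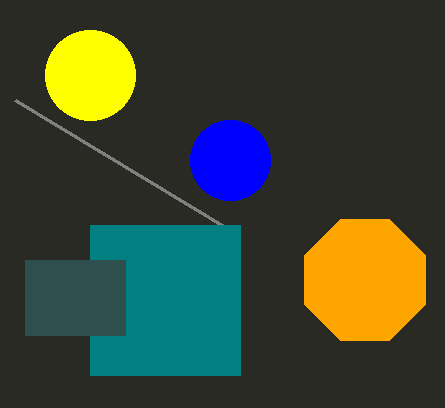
r_1 = 65
x0_2 = 15
y0_2 = 100
x_3 = 90
r_3 = 45
x_4 = 230
y_4 = 160
x0_5 = 90
y0_5 = 225
y1_5 = 375
x0_6 = 25
y0_6 = 260
x1_6 = 125
y1_6 = 335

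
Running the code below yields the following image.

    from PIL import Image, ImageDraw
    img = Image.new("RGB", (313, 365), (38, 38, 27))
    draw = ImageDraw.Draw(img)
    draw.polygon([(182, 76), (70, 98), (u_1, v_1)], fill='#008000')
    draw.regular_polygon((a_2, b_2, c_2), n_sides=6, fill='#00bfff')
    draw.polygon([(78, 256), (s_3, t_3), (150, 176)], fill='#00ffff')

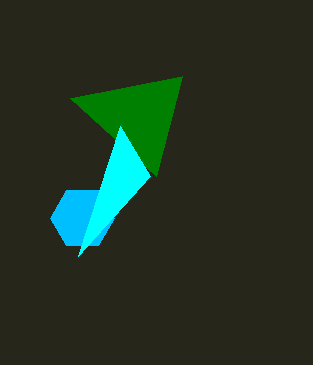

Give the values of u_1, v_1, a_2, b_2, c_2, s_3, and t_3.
u_1 = 156, v_1 = 176, a_2 = 82, b_2 = 218, c_2 = 32, s_3 = 120, t_3 = 126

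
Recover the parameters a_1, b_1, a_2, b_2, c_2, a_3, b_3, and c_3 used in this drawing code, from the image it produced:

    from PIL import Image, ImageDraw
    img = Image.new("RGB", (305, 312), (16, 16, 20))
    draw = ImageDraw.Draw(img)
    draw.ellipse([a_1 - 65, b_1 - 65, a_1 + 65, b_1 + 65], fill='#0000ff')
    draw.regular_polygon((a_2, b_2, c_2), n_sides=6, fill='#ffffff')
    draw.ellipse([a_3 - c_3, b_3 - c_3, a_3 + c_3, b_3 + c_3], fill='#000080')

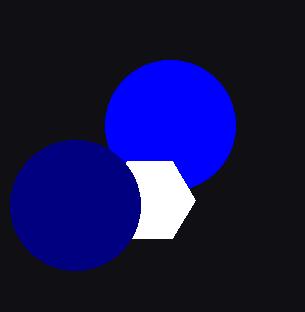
a_1 = 170
b_1 = 125
a_2 = 150
b_2 = 200
c_2 = 45
a_3 = 75
b_3 = 205
c_3 = 65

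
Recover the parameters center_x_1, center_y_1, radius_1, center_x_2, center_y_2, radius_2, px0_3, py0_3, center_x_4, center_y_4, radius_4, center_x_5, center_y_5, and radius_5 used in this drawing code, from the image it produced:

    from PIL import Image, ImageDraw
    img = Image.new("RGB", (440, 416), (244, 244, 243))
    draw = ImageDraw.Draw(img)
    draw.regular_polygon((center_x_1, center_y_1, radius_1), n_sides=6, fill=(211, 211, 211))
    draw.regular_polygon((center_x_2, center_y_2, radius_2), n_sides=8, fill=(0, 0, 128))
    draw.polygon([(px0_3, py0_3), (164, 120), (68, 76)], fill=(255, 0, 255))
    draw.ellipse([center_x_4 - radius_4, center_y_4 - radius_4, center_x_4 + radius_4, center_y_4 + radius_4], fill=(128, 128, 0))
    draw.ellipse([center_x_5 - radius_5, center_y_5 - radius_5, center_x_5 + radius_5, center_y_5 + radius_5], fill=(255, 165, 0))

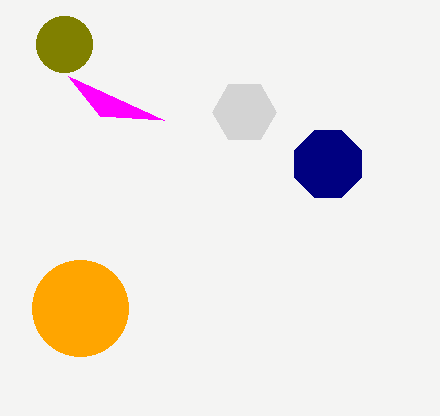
center_x_1 = 244
center_y_1 = 112
radius_1 = 32
center_x_2 = 328
center_y_2 = 164
radius_2 = 36
px0_3 = 100
py0_3 = 116
center_x_4 = 64
center_y_4 = 44
radius_4 = 28
center_x_5 = 80
center_y_5 = 308
radius_5 = 48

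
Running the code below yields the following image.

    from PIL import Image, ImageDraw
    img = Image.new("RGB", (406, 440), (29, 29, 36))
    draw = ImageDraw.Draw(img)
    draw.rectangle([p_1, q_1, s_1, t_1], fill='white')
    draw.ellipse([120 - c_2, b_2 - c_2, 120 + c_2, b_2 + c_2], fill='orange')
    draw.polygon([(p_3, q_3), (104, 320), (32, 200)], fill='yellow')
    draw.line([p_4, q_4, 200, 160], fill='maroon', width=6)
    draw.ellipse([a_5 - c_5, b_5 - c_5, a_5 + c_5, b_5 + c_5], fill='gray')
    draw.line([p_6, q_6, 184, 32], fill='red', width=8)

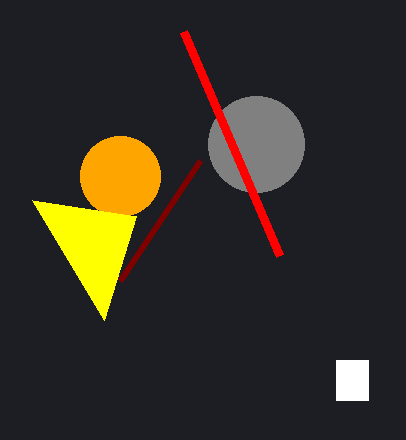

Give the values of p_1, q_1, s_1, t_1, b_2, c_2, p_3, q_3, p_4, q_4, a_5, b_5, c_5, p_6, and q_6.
p_1 = 336
q_1 = 360
s_1 = 368
t_1 = 400
b_2 = 176
c_2 = 40
p_3 = 136
q_3 = 216
p_4 = 120
q_4 = 280
a_5 = 256
b_5 = 144
c_5 = 48
p_6 = 280
q_6 = 256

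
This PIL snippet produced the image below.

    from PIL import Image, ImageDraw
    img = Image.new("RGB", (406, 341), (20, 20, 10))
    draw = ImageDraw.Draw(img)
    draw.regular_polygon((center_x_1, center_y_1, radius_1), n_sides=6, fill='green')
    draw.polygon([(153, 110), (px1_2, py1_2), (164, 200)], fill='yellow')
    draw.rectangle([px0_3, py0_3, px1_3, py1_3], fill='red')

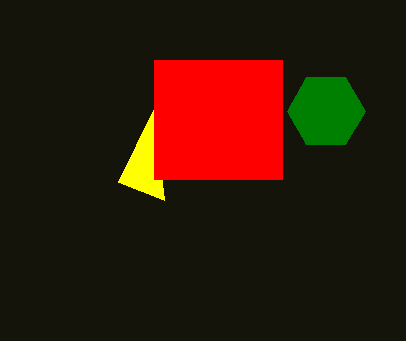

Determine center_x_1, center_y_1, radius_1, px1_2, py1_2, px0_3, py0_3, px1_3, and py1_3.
center_x_1 = 326; center_y_1 = 111; radius_1 = 39; px1_2 = 118; py1_2 = 182; px0_3 = 154; py0_3 = 60; px1_3 = 282; py1_3 = 179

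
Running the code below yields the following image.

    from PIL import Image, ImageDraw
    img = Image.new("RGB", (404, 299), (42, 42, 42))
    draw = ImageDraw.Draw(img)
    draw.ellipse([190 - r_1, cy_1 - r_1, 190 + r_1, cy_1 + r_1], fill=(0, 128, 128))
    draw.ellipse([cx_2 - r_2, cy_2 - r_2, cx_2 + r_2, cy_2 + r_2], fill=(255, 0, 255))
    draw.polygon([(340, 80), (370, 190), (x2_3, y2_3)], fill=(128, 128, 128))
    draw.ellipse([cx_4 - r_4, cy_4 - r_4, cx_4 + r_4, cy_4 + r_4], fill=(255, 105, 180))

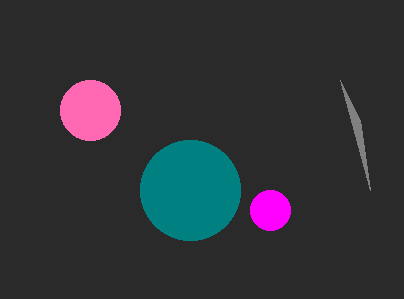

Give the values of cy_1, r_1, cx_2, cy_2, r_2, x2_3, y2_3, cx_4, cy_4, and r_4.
cy_1 = 190
r_1 = 50
cx_2 = 270
cy_2 = 210
r_2 = 20
x2_3 = 360
y2_3 = 120
cx_4 = 90
cy_4 = 110
r_4 = 30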